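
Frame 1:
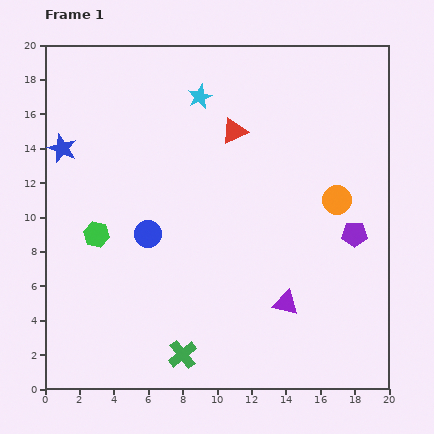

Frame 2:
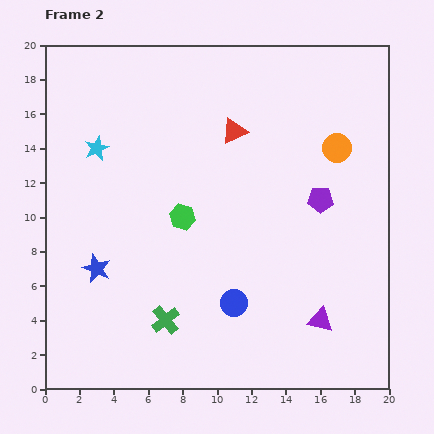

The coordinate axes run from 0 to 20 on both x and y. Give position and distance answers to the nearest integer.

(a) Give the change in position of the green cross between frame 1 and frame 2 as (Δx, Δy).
(-1, 2)

The green cross was at (8, 2) in frame 1 and (7, 4) in frame 2.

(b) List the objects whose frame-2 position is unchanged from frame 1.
the red triangle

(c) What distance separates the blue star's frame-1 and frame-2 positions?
7

The blue star moved from (1, 14) to (3, 7), a distance of √(2² + 7²) ≈ 7.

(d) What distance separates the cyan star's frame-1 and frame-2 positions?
7

The cyan star moved from (9, 17) to (3, 14), a distance of √(6² + 3²) ≈ 7.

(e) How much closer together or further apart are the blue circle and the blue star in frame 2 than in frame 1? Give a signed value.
+1

Distance in frame 1: 7. Distance in frame 2: 8.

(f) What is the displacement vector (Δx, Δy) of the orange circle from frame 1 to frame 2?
(0, 3)

The orange circle was at (17, 11) in frame 1 and (17, 14) in frame 2.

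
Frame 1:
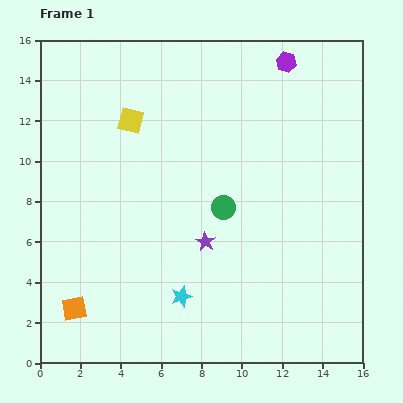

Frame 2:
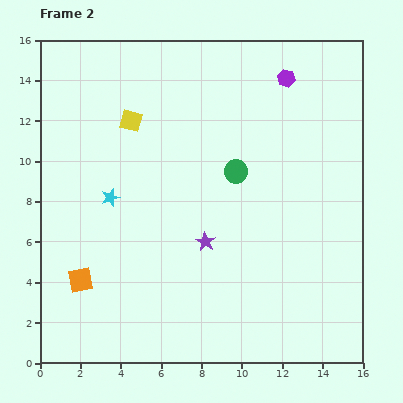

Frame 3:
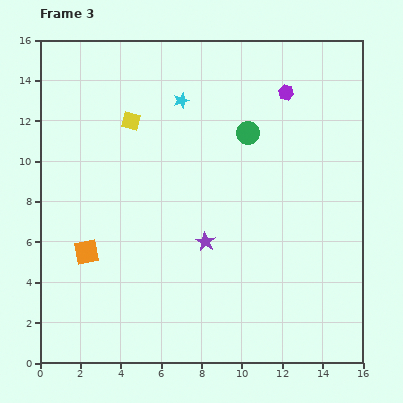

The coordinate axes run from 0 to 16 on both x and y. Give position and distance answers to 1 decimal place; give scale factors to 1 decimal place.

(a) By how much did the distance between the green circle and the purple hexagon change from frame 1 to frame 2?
-2.6

Distance in frame 1: 7.8. Distance in frame 2: 5.2.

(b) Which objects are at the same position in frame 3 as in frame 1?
the purple star, the yellow square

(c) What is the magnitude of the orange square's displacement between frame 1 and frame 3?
2.9

The orange square moved from (1.7, 2.7) to (2.3, 5.5), a distance of √(0.6² + 2.8²) ≈ 2.9.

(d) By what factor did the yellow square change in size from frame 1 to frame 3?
0.7×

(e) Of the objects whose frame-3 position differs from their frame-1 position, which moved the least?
the purple hexagon

(moved 1.5)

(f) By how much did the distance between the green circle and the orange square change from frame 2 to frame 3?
+0.5

Distance in frame 2: 9.4. Distance in frame 3: 9.9.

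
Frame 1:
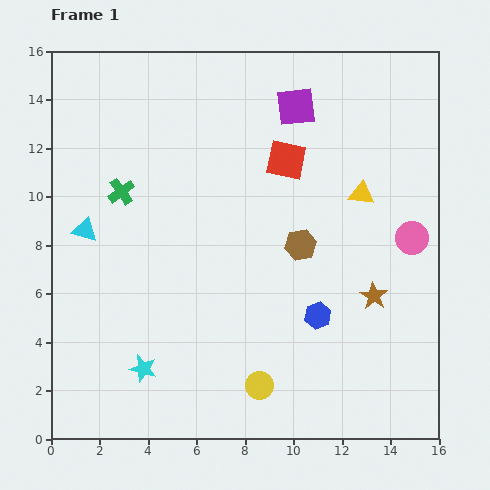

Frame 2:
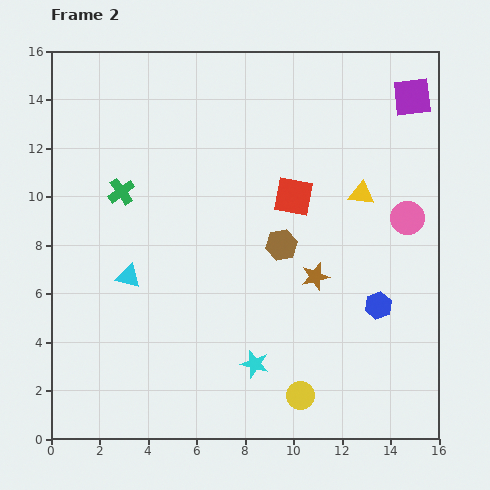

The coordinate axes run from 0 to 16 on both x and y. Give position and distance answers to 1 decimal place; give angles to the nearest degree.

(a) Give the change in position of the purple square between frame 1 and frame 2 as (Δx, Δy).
(4.8, 0.4)

The purple square was at (10.1, 13.7) in frame 1 and (14.9, 14.1) in frame 2.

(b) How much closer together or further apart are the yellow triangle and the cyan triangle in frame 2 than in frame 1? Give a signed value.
-1.3

Distance in frame 1: 11.5. Distance in frame 2: 10.2.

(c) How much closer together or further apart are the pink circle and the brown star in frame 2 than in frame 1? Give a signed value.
+1.6

Distance in frame 1: 2.9. Distance in frame 2: 4.5.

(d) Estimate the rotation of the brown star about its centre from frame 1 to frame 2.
26° clockwise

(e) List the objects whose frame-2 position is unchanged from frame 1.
the green cross, the yellow triangle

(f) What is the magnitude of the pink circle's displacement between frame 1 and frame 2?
0.8

The pink circle moved from (14.9, 8.3) to (14.7, 9.1), a distance of √(0.2² + 0.8²) ≈ 0.8.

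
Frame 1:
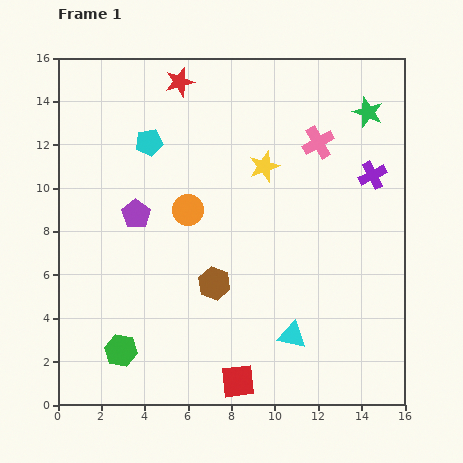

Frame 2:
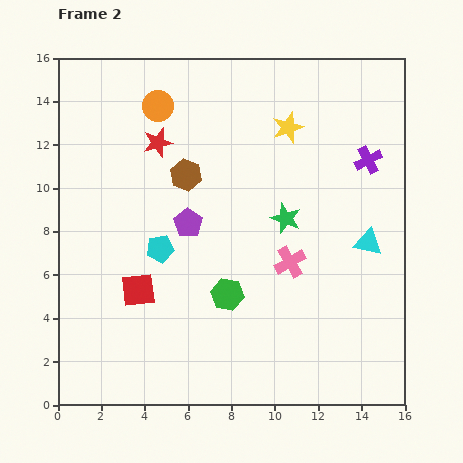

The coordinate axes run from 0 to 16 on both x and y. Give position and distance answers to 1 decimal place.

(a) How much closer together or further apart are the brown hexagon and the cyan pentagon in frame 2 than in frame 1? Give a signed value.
-3.6

Distance in frame 1: 7.2. Distance in frame 2: 3.6.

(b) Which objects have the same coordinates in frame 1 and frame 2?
none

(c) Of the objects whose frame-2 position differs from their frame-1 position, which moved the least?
the purple cross

(moved 0.7)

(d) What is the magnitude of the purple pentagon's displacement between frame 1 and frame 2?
2.4

The purple pentagon moved from (3.6, 8.8) to (6.0, 8.4), a distance of √(2.4² + 0.4²) ≈ 2.4.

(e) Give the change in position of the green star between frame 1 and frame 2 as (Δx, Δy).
(-3.8, -4.9)

The green star was at (14.3, 13.5) in frame 1 and (10.5, 8.6) in frame 2.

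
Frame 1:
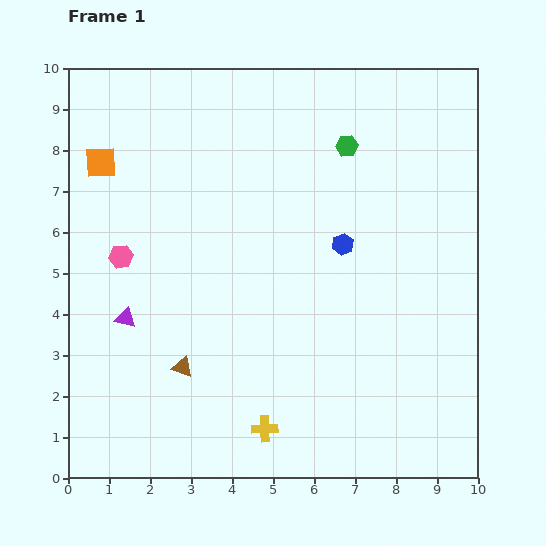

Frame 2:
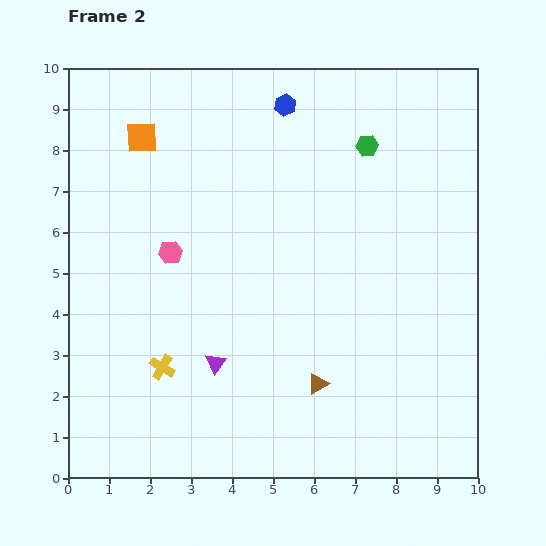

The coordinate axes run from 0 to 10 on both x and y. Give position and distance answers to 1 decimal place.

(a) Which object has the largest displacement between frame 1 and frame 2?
the blue hexagon

(moved 3.7; next 3.3)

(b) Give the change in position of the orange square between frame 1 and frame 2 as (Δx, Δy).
(1.0, 0.6)

The orange square was at (0.8, 7.7) in frame 1 and (1.8, 8.3) in frame 2.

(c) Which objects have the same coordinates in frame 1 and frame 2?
none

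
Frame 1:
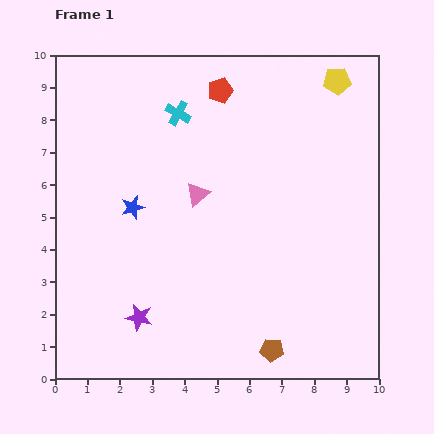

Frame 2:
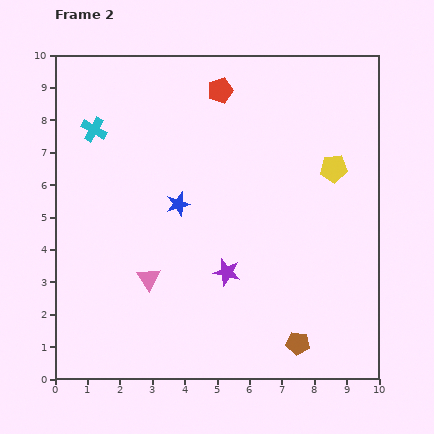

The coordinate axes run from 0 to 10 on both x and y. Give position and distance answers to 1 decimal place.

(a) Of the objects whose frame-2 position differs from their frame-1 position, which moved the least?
the brown pentagon

(moved 0.8)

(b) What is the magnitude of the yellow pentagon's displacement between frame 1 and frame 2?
2.7

The yellow pentagon moved from (8.7, 9.2) to (8.6, 6.5), a distance of √(0.1² + 2.7²) ≈ 2.7.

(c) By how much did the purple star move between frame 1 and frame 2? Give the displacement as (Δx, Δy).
(2.7, 1.4)

The purple star was at (2.6, 1.9) in frame 1 and (5.3, 3.3) in frame 2.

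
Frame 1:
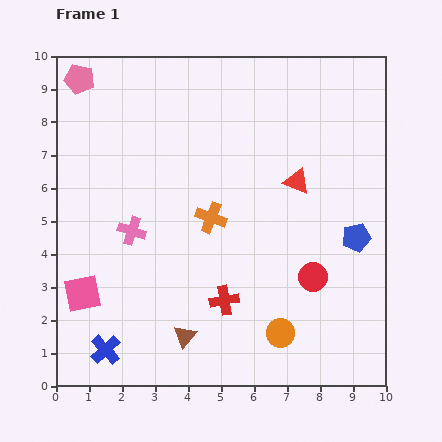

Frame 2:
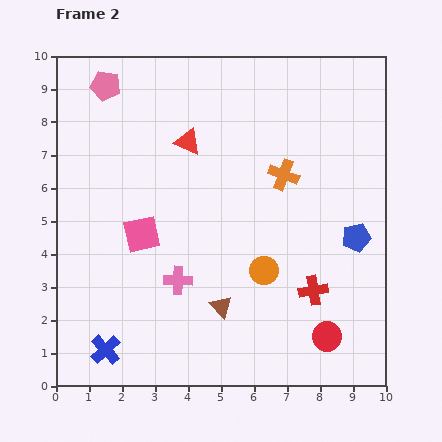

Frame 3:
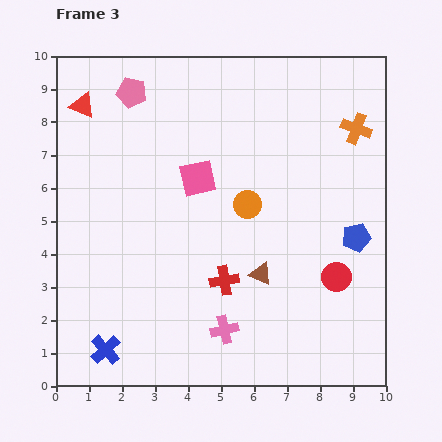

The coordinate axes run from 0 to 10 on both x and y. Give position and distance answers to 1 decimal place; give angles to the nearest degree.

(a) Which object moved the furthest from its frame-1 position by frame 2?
the red triangle

(moved 3.5; next 2.7)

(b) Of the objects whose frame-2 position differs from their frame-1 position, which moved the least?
the pink pentagon

(moved 0.8)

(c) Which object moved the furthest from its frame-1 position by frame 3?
the red triangle

(moved 6.9; next 5.2)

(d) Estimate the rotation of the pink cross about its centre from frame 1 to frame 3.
30° counter-clockwise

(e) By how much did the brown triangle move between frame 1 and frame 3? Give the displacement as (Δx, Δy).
(2.3, 1.9)

The brown triangle was at (3.9, 1.5) in frame 1 and (6.2, 3.4) in frame 3.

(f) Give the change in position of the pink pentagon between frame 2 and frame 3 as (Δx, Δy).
(0.8, -0.2)

The pink pentagon was at (1.5, 9.1) in frame 2 and (2.3, 8.9) in frame 3.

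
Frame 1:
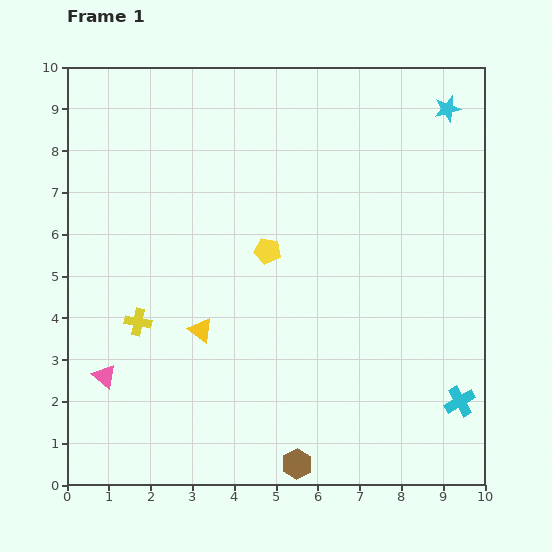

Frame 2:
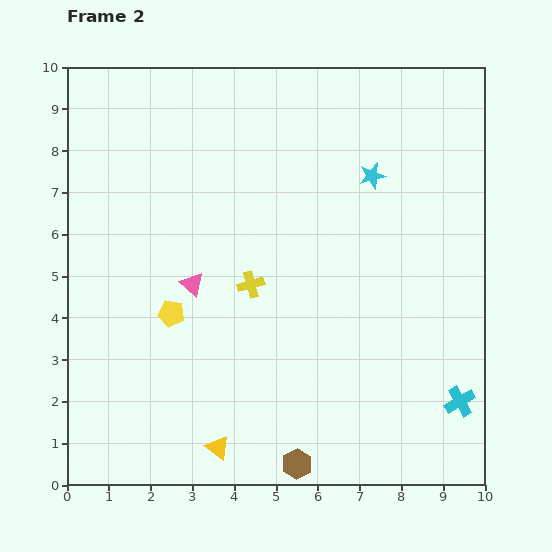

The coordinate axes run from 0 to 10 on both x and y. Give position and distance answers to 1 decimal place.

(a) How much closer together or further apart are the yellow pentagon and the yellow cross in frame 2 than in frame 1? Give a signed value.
-1.5

Distance in frame 1: 3.5. Distance in frame 2: 2.0.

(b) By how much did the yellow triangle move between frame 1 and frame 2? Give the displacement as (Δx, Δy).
(0.4, -2.8)

The yellow triangle was at (3.2, 3.7) in frame 1 and (3.6, 0.9) in frame 2.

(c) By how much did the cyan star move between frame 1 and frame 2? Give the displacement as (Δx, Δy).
(-1.8, -1.6)

The cyan star was at (9.1, 9.0) in frame 1 and (7.3, 7.4) in frame 2.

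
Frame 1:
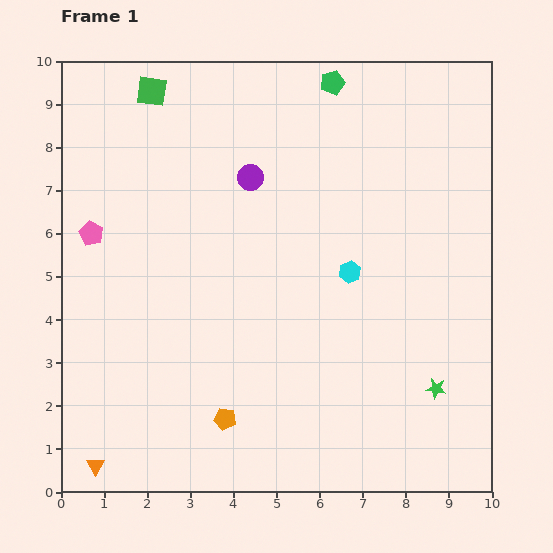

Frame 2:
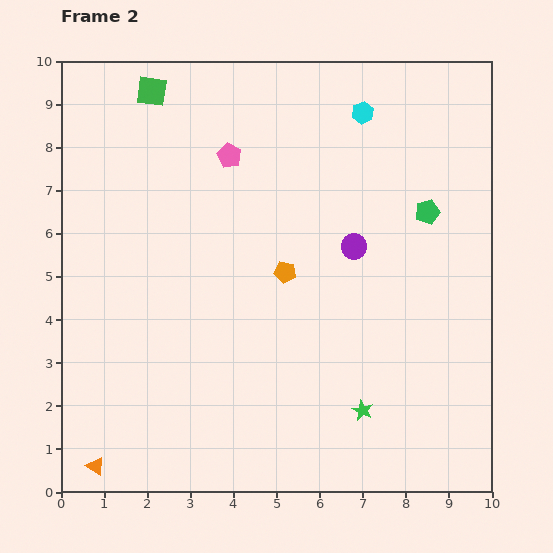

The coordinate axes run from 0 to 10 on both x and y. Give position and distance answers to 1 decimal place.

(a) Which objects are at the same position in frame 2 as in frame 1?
the green square, the orange triangle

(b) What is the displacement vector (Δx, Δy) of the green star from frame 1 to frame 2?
(-1.7, -0.5)

The green star was at (8.7, 2.4) in frame 1 and (7.0, 1.9) in frame 2.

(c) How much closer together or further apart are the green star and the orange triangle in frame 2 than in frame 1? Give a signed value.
-1.8

Distance in frame 1: 8.1. Distance in frame 2: 6.3.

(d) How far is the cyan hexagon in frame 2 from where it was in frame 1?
3.7

The cyan hexagon moved from (6.7, 5.1) to (7.0, 8.8), a distance of √(0.3² + 3.7²) ≈ 3.7.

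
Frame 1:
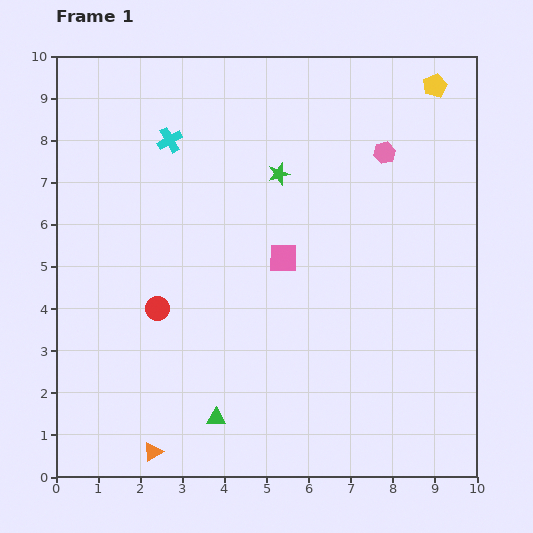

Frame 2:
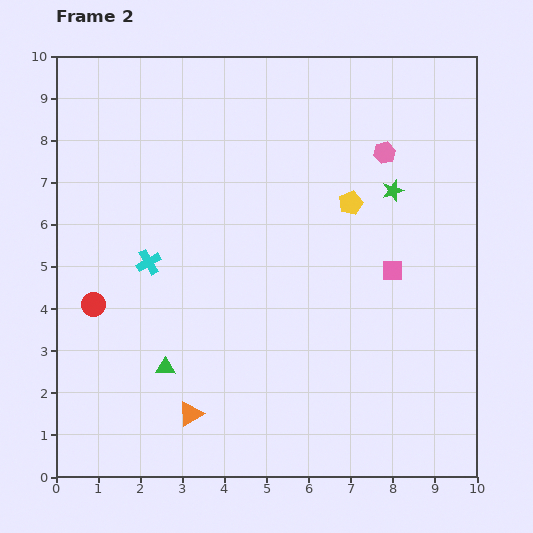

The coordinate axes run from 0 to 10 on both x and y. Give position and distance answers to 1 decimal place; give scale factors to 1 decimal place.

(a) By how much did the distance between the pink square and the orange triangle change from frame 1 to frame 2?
+0.4

Distance in frame 1: 5.5. Distance in frame 2: 5.9.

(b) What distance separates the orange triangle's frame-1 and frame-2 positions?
1.3

The orange triangle moved from (2.3, 0.6) to (3.2, 1.5), a distance of √(0.9² + 0.9²) ≈ 1.3.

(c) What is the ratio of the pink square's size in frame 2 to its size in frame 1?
0.7×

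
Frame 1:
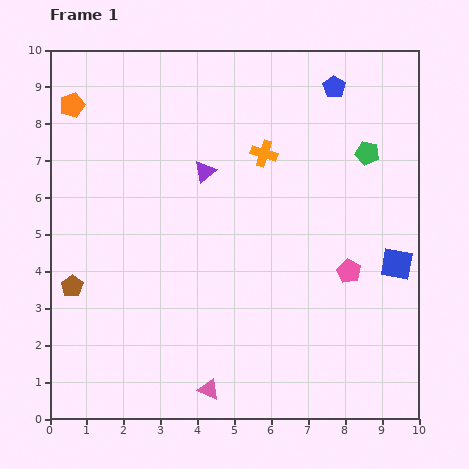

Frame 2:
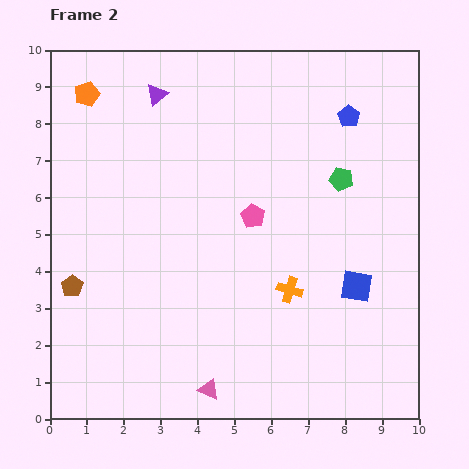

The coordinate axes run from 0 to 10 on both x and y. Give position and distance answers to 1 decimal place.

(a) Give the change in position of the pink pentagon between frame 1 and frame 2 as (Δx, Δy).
(-2.6, 1.5)

The pink pentagon was at (8.1, 4.0) in frame 1 and (5.5, 5.5) in frame 2.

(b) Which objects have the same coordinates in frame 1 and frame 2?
the pink triangle, the brown pentagon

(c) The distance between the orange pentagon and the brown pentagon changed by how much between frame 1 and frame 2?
+0.3

Distance in frame 1: 4.9. Distance in frame 2: 5.2.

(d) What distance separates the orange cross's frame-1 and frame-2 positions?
3.8

The orange cross moved from (5.8, 7.2) to (6.5, 3.5), a distance of √(0.7² + 3.7²) ≈ 3.8.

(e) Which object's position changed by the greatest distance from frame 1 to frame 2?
the orange cross

(moved 3.8; next 3.0)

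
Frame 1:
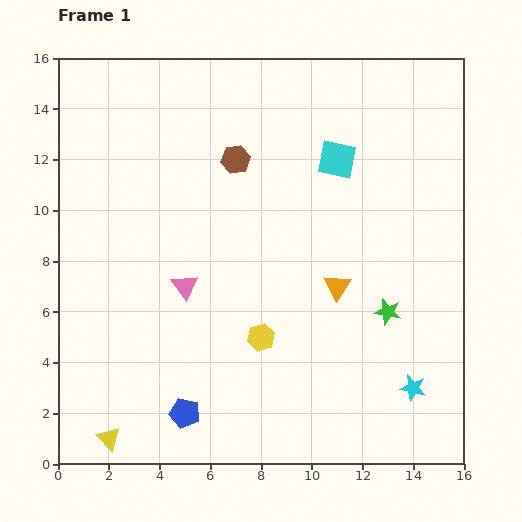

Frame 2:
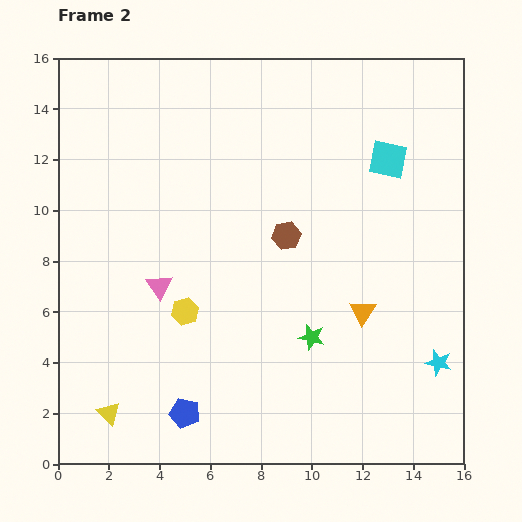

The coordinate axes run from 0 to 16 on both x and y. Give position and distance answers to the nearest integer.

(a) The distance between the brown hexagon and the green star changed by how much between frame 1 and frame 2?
-4

Distance in frame 1: 8. Distance in frame 2: 4.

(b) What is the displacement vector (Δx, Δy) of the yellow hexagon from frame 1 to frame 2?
(-3, 1)

The yellow hexagon was at (8, 5) in frame 1 and (5, 6) in frame 2.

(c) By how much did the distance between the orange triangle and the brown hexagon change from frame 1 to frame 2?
-2

Distance in frame 1: 6. Distance in frame 2: 4.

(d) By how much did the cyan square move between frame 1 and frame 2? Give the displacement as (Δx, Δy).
(2, 0)

The cyan square was at (11, 12) in frame 1 and (13, 12) in frame 2.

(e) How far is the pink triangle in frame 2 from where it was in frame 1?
1

The pink triangle moved from (5, 7) to (4, 7), a distance of √(1² + 0²) ≈ 1.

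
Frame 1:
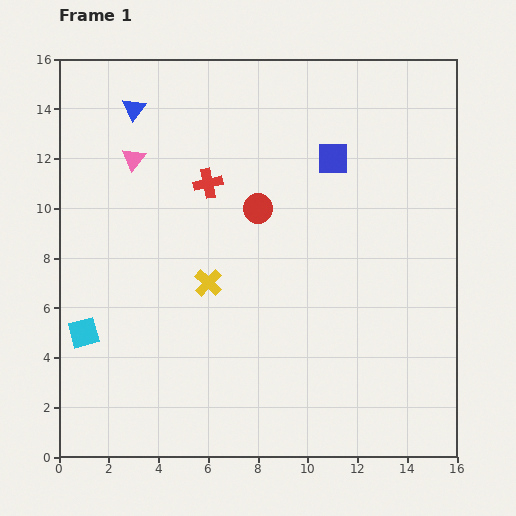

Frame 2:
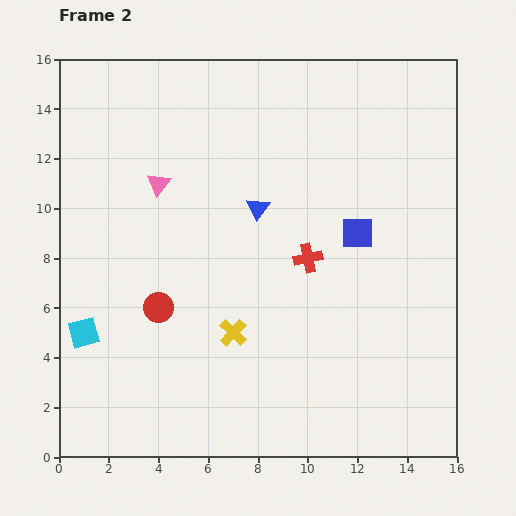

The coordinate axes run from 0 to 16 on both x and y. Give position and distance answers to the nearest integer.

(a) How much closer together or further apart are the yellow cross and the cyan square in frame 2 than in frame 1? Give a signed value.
+1

Distance in frame 1: 5. Distance in frame 2: 6.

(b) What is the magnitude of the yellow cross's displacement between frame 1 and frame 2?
2

The yellow cross moved from (6, 7) to (7, 5), a distance of √(1² + 2²) ≈ 2.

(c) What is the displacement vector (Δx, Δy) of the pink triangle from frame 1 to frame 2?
(1, -1)

The pink triangle was at (3, 12) in frame 1 and (4, 11) in frame 2.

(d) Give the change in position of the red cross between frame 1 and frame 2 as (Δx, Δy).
(4, -3)

The red cross was at (6, 11) in frame 1 and (10, 8) in frame 2.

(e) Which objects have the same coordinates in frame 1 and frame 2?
the cyan square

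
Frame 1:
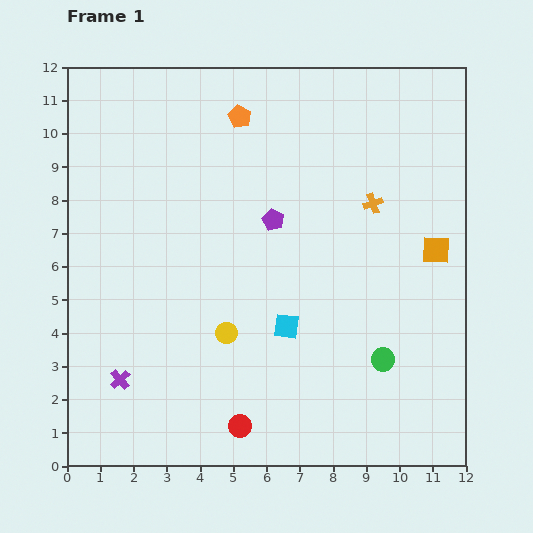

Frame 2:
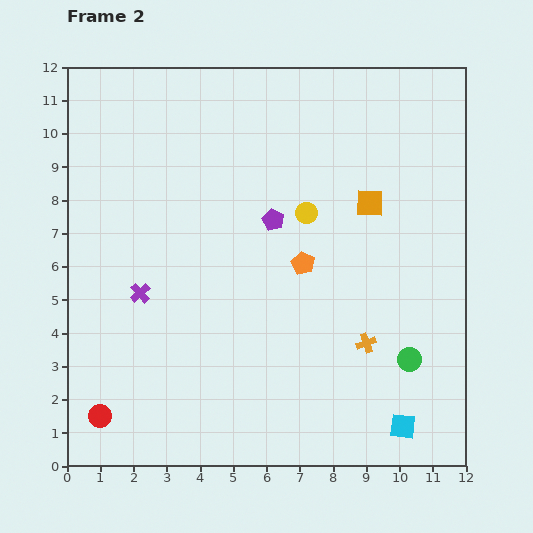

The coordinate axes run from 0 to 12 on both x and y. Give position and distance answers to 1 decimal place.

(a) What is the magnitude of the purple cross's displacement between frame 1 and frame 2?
2.7

The purple cross moved from (1.6, 2.6) to (2.2, 5.2), a distance of √(0.6² + 2.6²) ≈ 2.7.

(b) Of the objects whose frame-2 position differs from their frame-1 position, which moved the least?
the green circle

(moved 0.8)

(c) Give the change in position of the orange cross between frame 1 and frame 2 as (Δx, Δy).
(-0.2, -4.2)

The orange cross was at (9.2, 7.9) in frame 1 and (9.0, 3.7) in frame 2.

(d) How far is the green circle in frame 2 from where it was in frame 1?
0.8

The green circle moved from (9.5, 3.2) to (10.3, 3.2), a distance of √(0.8² + 0.0²) ≈ 0.8.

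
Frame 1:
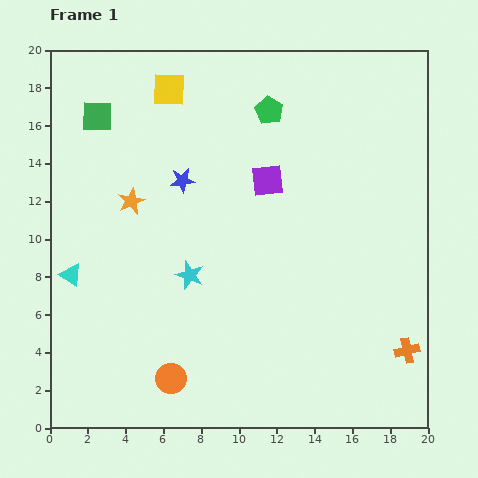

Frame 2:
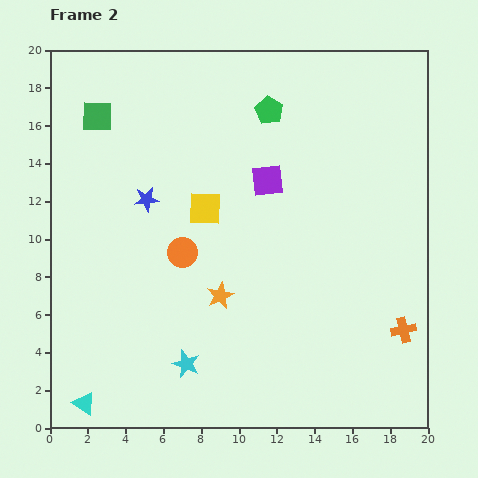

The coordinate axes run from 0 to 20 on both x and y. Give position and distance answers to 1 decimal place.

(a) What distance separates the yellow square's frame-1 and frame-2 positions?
6.6

The yellow square moved from (6.3, 17.9) to (8.2, 11.6), a distance of √(1.9² + 6.3²) ≈ 6.6.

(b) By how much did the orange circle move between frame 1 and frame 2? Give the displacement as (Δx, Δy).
(0.6, 6.7)

The orange circle was at (6.4, 2.6) in frame 1 and (7.0, 9.3) in frame 2.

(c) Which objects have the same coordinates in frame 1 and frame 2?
the green pentagon, the green square, the purple square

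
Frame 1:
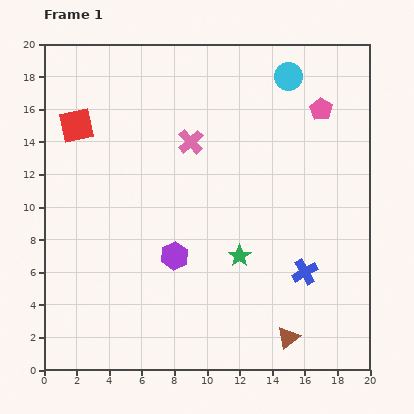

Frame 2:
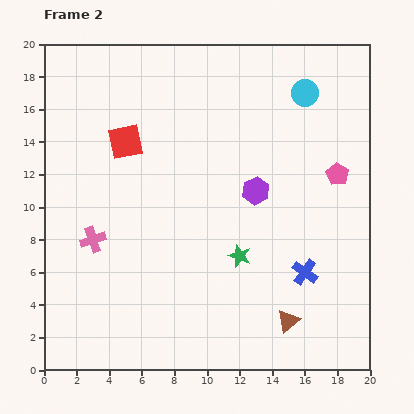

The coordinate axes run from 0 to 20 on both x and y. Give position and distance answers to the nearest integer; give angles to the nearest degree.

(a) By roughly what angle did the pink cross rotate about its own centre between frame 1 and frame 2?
23° clockwise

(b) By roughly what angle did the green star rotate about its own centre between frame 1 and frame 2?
17° counter-clockwise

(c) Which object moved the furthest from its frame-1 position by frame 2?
the pink cross

(moved 8; next 6)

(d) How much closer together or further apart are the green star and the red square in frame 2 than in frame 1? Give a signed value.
-3

Distance in frame 1: 13. Distance in frame 2: 10.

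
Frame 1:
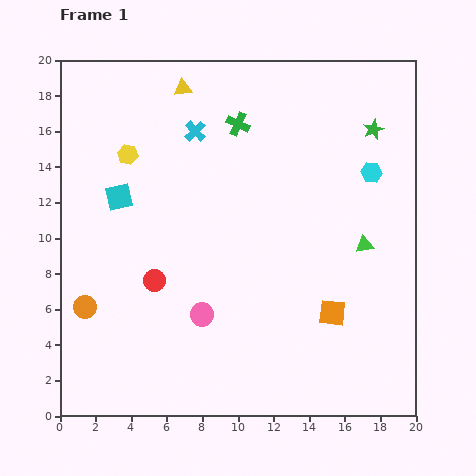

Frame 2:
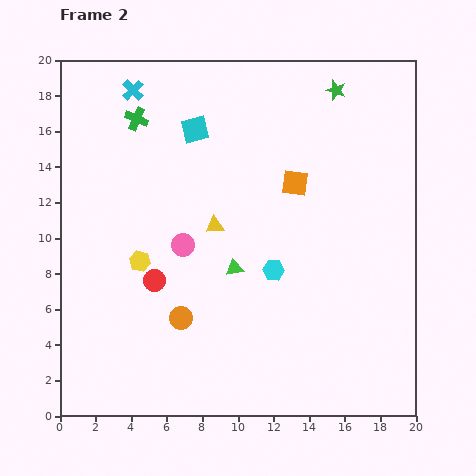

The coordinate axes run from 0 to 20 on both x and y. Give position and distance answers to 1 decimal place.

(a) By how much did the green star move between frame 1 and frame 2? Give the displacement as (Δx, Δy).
(-2.1, 2.2)

The green star was at (17.6, 16.1) in frame 1 and (15.5, 18.3) in frame 2.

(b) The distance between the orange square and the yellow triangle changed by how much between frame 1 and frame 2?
-10.0

Distance in frame 1: 15.1. Distance in frame 2: 5.1.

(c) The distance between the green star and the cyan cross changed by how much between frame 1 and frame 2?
+1.4

Distance in frame 1: 10.0. Distance in frame 2: 11.4.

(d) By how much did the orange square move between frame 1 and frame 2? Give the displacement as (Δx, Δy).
(-2.1, 7.3)

The orange square was at (15.3, 5.8) in frame 1 and (13.2, 13.1) in frame 2.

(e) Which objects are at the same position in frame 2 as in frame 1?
the red circle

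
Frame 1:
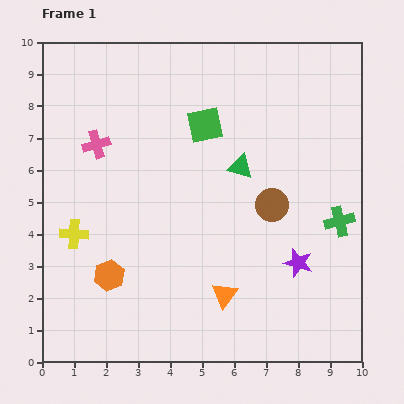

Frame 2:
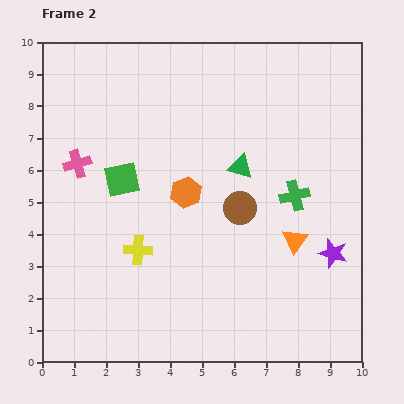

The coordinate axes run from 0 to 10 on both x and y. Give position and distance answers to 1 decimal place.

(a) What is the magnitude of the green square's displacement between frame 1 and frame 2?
3.1

The green square moved from (5.1, 7.4) to (2.5, 5.7), a distance of √(2.6² + 1.7²) ≈ 3.1.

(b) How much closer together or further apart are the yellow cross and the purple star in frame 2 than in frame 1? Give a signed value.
-1.0

Distance in frame 1: 7.1. Distance in frame 2: 6.1.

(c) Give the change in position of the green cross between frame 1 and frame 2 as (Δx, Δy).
(-1.4, 0.8)

The green cross was at (9.3, 4.4) in frame 1 and (7.9, 5.2) in frame 2.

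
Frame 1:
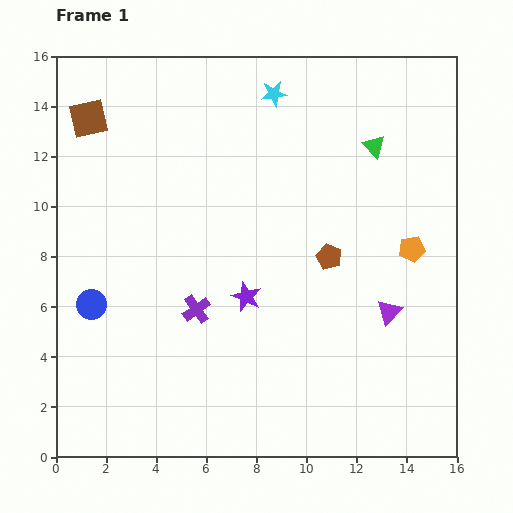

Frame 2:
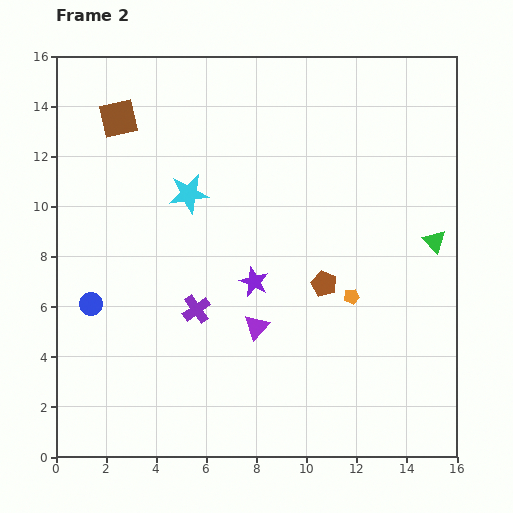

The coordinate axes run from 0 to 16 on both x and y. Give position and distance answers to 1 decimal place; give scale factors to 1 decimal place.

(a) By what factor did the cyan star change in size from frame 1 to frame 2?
1.6×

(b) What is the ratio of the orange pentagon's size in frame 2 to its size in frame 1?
0.6×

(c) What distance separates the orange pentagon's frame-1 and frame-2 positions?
3.1

The orange pentagon moved from (14.2, 8.3) to (11.8, 6.4), a distance of √(2.4² + 1.9²) ≈ 3.1.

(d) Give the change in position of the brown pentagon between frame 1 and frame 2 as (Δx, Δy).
(-0.2, -1.1)

The brown pentagon was at (10.9, 8.0) in frame 1 and (10.7, 6.9) in frame 2.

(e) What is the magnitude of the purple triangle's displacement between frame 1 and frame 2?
5.3

The purple triangle moved from (13.3, 5.8) to (8.0, 5.2), a distance of √(5.3² + 0.6²) ≈ 5.3.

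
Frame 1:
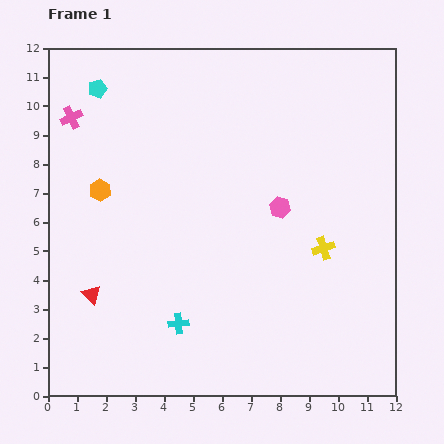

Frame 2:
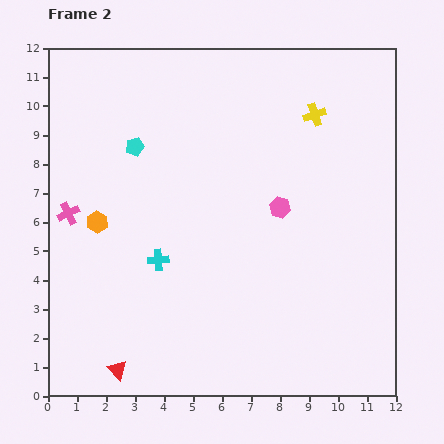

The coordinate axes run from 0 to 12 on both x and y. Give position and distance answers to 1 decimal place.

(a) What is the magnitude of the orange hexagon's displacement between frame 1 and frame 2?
1.1

The orange hexagon moved from (1.8, 7.1) to (1.7, 6.0), a distance of √(0.1² + 1.1²) ≈ 1.1.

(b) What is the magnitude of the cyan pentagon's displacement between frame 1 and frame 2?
2.4

The cyan pentagon moved from (1.7, 10.6) to (3.0, 8.6), a distance of √(1.3² + 2.0²) ≈ 2.4.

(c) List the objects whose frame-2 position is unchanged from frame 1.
the pink hexagon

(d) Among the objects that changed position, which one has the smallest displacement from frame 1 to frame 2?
the orange hexagon

(moved 1.1)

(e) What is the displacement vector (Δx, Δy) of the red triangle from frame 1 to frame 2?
(0.9, -2.6)

The red triangle was at (1.5, 3.5) in frame 1 and (2.4, 0.9) in frame 2.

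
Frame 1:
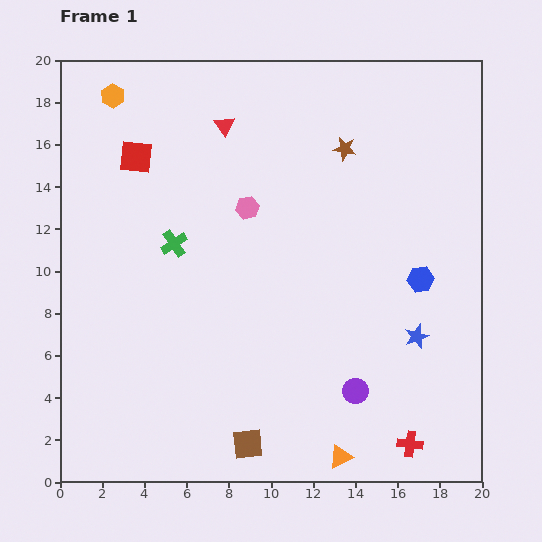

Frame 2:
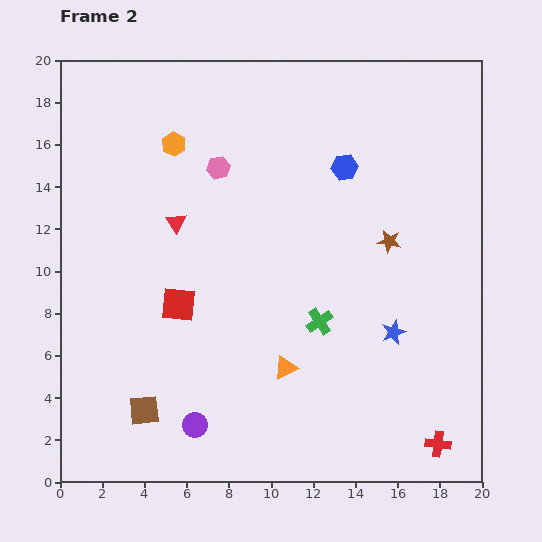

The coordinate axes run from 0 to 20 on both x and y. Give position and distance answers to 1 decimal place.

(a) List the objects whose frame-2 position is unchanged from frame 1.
none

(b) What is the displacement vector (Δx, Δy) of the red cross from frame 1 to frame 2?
(1.3, 0.0)

The red cross was at (16.6, 1.8) in frame 1 and (17.9, 1.8) in frame 2.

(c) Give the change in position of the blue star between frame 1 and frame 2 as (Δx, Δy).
(-1.1, 0.2)

The blue star was at (16.9, 6.9) in frame 1 and (15.8, 7.1) in frame 2.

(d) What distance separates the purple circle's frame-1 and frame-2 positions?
7.8

The purple circle moved from (14.0, 4.3) to (6.4, 2.7), a distance of √(7.6² + 1.6²) ≈ 7.8.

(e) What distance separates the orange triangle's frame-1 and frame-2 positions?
4.9

The orange triangle moved from (13.3, 1.2) to (10.7, 5.4), a distance of √(2.6² + 4.2²) ≈ 4.9.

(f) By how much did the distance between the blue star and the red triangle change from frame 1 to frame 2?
-2.0

Distance in frame 1: 13.5. Distance in frame 2: 11.5.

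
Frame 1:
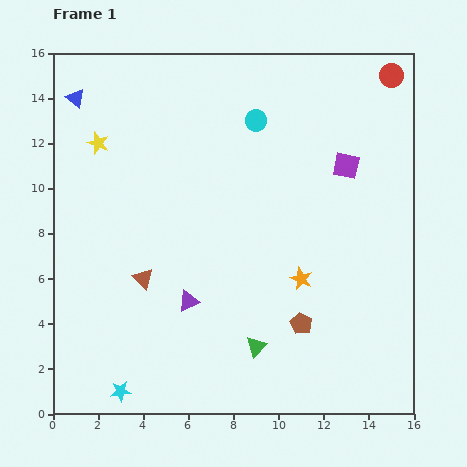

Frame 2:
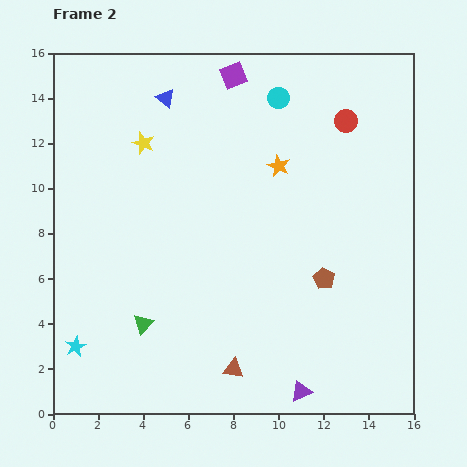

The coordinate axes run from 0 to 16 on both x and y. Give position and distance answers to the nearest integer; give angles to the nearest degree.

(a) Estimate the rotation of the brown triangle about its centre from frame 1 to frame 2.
36° counter-clockwise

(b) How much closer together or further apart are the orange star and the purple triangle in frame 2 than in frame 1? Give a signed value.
+5

Distance in frame 1: 5. Distance in frame 2: 10.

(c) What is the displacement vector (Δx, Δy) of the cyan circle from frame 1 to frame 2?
(1, 1)

The cyan circle was at (9, 13) in frame 1 and (10, 14) in frame 2.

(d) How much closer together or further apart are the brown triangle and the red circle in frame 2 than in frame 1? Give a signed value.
-2

Distance in frame 1: 14. Distance in frame 2: 12.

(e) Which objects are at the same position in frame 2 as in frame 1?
none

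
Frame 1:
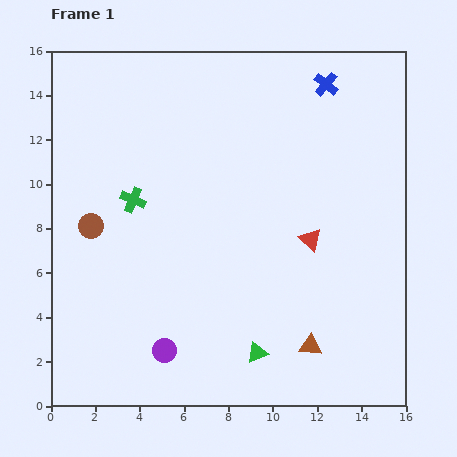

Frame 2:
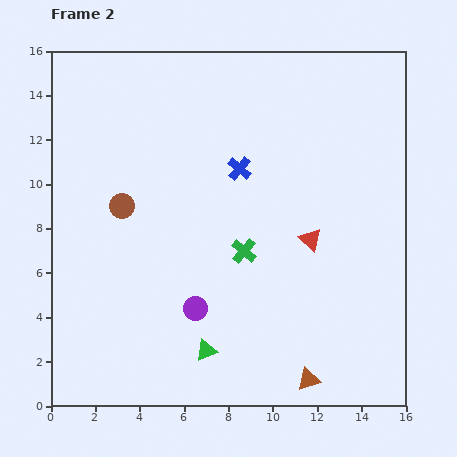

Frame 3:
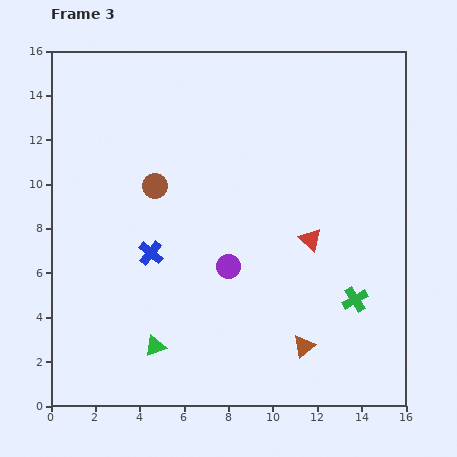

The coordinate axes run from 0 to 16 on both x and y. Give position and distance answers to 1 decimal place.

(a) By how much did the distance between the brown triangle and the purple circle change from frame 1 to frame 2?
-0.6

Distance in frame 1: 6.6. Distance in frame 2: 6.0.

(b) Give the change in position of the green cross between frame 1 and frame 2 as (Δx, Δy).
(5.0, -2.3)

The green cross was at (3.7, 9.3) in frame 1 and (8.7, 7.0) in frame 2.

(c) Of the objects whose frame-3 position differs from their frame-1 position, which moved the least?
the brown triangle

(moved 0.3)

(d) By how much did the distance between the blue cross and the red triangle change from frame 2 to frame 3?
+2.7

Distance in frame 2: 4.5. Distance in frame 3: 7.2.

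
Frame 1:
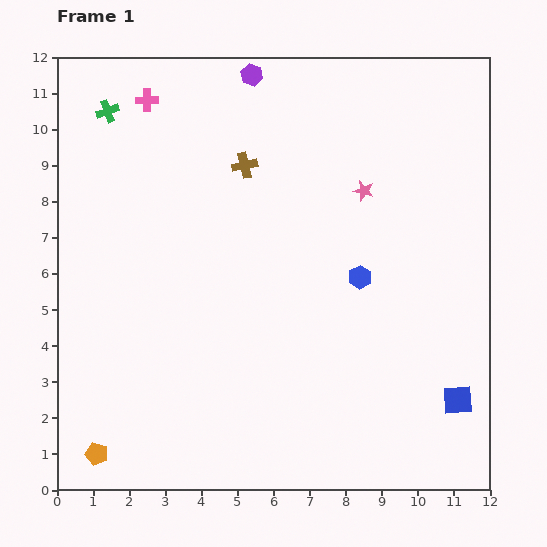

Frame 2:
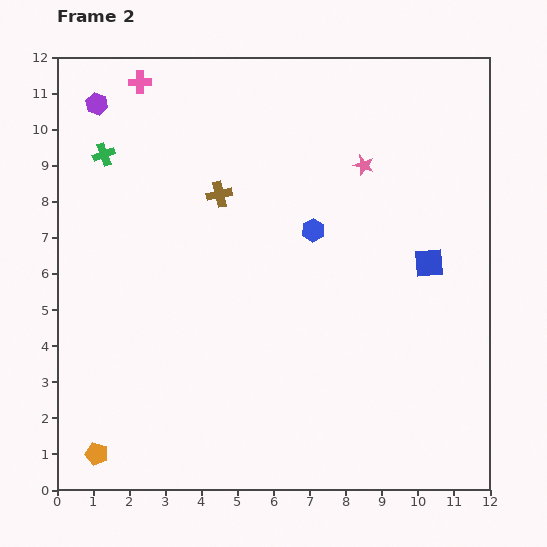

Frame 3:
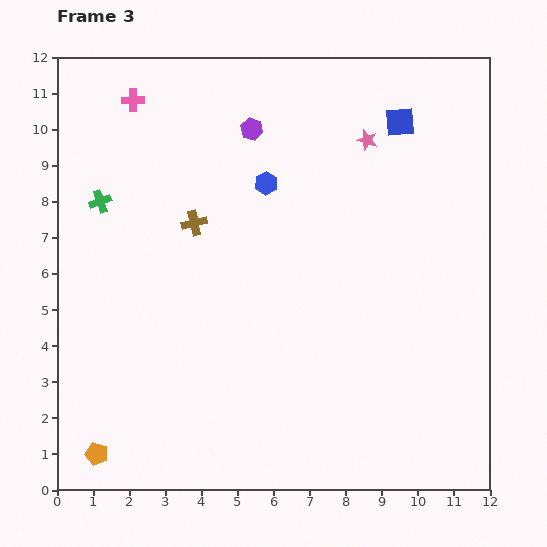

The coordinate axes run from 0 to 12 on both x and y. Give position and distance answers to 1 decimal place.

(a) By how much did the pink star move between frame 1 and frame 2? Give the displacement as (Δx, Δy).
(0.0, 0.7)

The pink star was at (8.5, 8.3) in frame 1 and (8.5, 9.0) in frame 2.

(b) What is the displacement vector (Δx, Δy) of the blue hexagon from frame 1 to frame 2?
(-1.3, 1.3)

The blue hexagon was at (8.4, 5.9) in frame 1 and (7.1, 7.2) in frame 2.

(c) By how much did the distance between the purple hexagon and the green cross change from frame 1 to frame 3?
+0.6

Distance in frame 1: 4.1. Distance in frame 3: 4.7.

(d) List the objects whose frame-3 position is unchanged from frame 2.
the orange pentagon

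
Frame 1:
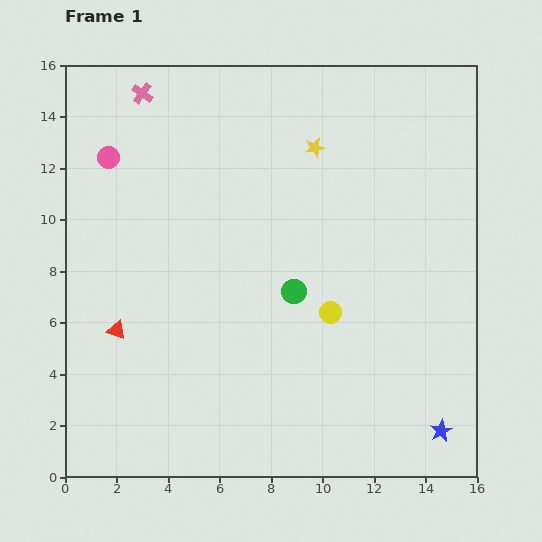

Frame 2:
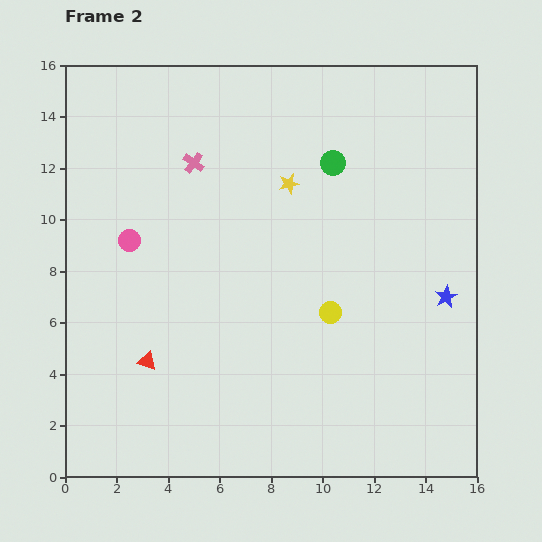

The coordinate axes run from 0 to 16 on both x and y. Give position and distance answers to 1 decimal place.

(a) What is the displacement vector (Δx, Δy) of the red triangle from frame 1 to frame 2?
(1.2, -1.2)

The red triangle was at (2.0, 5.7) in frame 1 and (3.2, 4.5) in frame 2.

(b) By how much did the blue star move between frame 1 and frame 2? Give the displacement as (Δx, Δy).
(0.2, 5.2)

The blue star was at (14.6, 1.8) in frame 1 and (14.8, 7.0) in frame 2.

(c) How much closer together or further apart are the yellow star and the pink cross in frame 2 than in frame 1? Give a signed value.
-3.2

Distance in frame 1: 7.0. Distance in frame 2: 3.8.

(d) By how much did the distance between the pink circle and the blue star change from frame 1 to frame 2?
-4.2

Distance in frame 1: 16.7. Distance in frame 2: 12.5.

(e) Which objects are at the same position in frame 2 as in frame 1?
the yellow circle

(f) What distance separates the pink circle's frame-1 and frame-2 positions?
3.3

The pink circle moved from (1.7, 12.4) to (2.5, 9.2), a distance of √(0.8² + 3.2²) ≈ 3.3.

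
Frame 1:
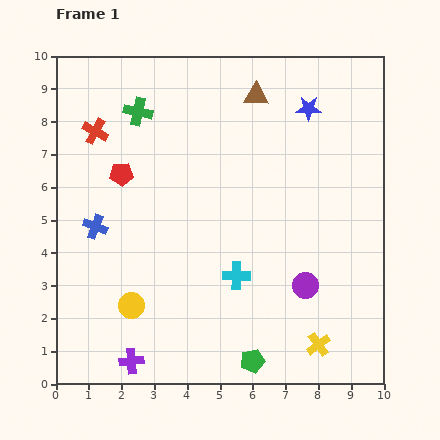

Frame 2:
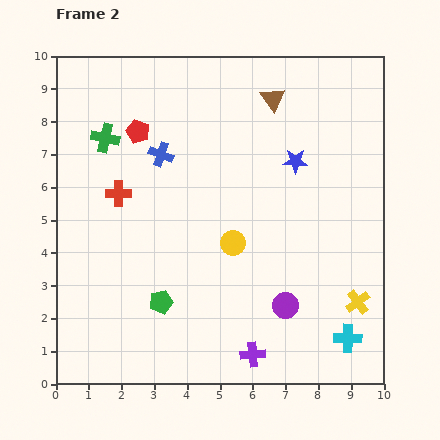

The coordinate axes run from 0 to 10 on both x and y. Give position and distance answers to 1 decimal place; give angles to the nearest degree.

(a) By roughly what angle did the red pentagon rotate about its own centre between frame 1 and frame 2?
23° clockwise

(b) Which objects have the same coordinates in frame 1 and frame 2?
none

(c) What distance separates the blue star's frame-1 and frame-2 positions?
1.6

The blue star moved from (7.7, 8.4) to (7.3, 6.8), a distance of √(0.4² + 1.6²) ≈ 1.6.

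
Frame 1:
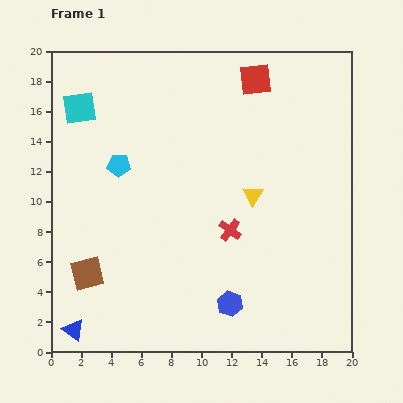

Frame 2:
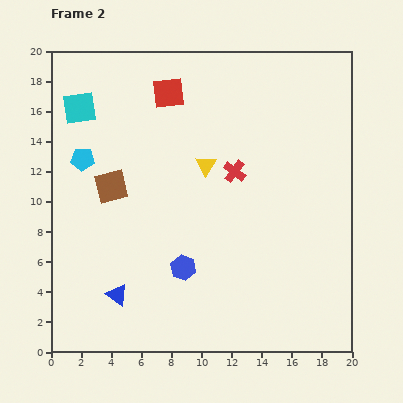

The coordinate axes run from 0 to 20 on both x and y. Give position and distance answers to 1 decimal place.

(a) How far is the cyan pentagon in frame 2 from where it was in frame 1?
2.4

The cyan pentagon moved from (4.5, 12.4) to (2.1, 12.8), a distance of √(2.4² + 0.4²) ≈ 2.4.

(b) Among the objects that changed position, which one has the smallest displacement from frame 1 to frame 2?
the cyan pentagon

(moved 2.4)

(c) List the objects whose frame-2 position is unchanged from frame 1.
the cyan square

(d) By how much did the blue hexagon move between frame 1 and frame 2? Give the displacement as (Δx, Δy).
(-3.1, 2.4)

The blue hexagon was at (11.9, 3.2) in frame 1 and (8.8, 5.6) in frame 2.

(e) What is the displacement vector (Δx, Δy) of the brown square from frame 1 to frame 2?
(1.6, 5.8)

The brown square was at (2.4, 5.2) in frame 1 and (4.0, 11.0) in frame 2.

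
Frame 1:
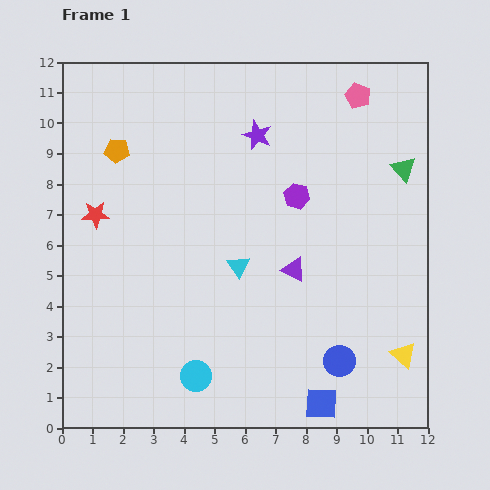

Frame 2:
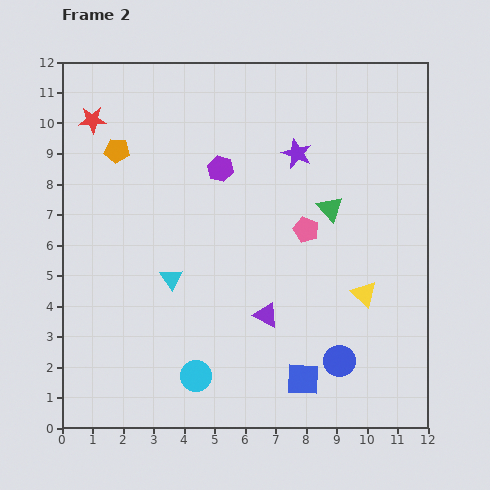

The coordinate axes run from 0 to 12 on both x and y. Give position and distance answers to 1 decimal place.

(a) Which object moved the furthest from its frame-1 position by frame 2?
the pink pentagon

(moved 4.7; next 3.1)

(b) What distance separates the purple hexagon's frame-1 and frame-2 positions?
2.7

The purple hexagon moved from (7.7, 7.6) to (5.2, 8.5), a distance of √(2.5² + 0.9²) ≈ 2.7.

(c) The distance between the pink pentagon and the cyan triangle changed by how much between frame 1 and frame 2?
-2.1

Distance in frame 1: 6.8. Distance in frame 2: 4.7.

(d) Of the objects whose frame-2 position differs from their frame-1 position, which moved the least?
the blue square

(moved 1.0)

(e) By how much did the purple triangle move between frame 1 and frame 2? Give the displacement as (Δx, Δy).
(-0.9, -1.5)

The purple triangle was at (7.6, 5.2) in frame 1 and (6.7, 3.7) in frame 2.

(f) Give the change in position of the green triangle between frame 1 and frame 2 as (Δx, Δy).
(-2.4, -1.3)

The green triangle was at (11.2, 8.5) in frame 1 and (8.8, 7.2) in frame 2.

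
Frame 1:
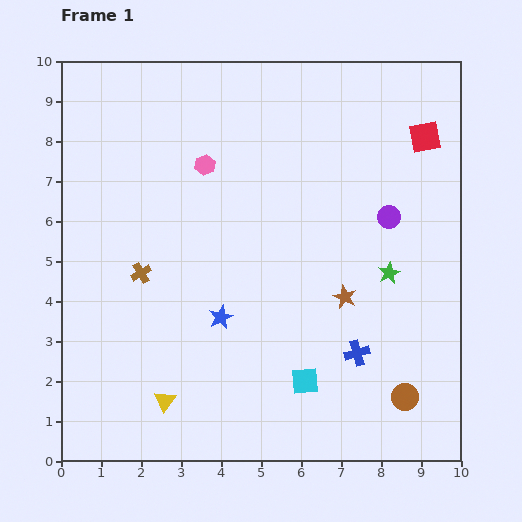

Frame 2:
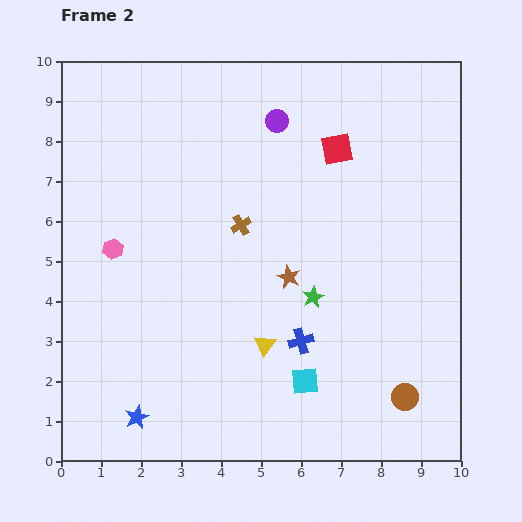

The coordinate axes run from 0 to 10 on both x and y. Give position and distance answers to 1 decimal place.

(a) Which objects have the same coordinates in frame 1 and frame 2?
the brown circle, the cyan square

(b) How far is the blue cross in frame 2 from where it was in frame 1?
1.4

The blue cross moved from (7.4, 2.7) to (6.0, 3.0), a distance of √(1.4² + 0.3²) ≈ 1.4.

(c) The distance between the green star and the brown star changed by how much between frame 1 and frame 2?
-0.5

Distance in frame 1: 1.3. Distance in frame 2: 0.8.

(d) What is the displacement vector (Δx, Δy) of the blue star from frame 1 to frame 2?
(-2.1, -2.5)

The blue star was at (4.0, 3.6) in frame 1 and (1.9, 1.1) in frame 2.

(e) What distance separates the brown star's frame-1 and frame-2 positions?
1.5

The brown star moved from (7.1, 4.1) to (5.7, 4.6), a distance of √(1.4² + 0.5²) ≈ 1.5.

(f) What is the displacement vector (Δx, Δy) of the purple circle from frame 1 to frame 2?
(-2.8, 2.4)

The purple circle was at (8.2, 6.1) in frame 1 and (5.4, 8.5) in frame 2.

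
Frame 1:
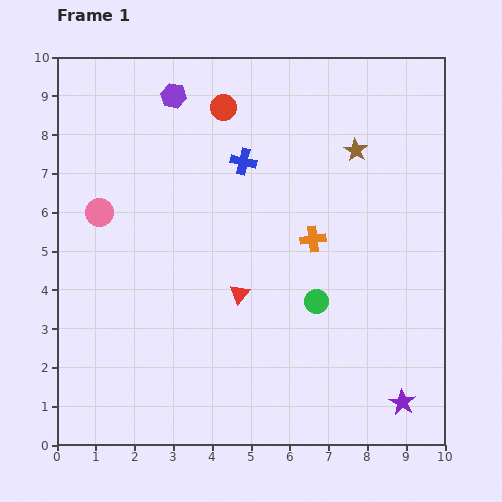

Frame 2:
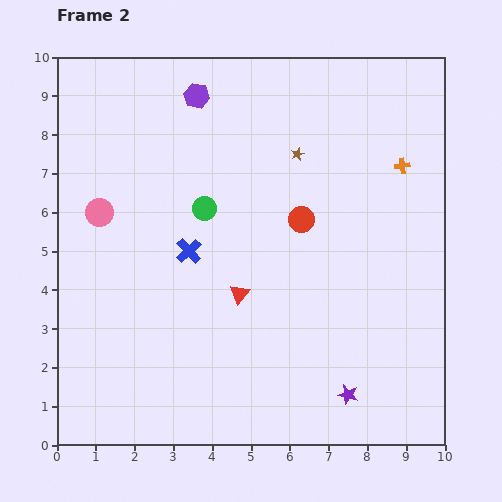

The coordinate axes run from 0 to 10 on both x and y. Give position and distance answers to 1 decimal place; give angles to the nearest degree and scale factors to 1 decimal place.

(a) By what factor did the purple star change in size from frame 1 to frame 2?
0.8×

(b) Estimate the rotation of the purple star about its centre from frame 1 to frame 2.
17° counter-clockwise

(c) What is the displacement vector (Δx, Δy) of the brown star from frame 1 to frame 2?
(-1.5, -0.1)

The brown star was at (7.7, 7.6) in frame 1 and (6.2, 7.5) in frame 2.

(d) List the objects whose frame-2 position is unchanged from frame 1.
the red triangle, the pink circle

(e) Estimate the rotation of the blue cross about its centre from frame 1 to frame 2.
35° clockwise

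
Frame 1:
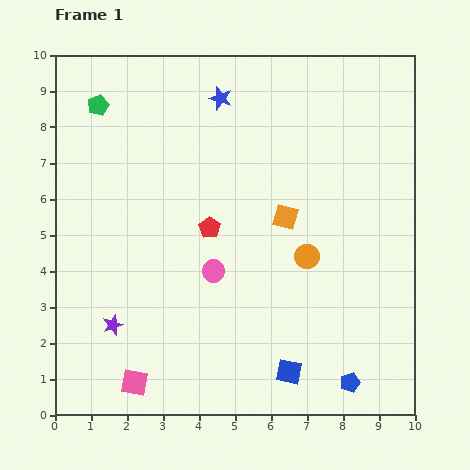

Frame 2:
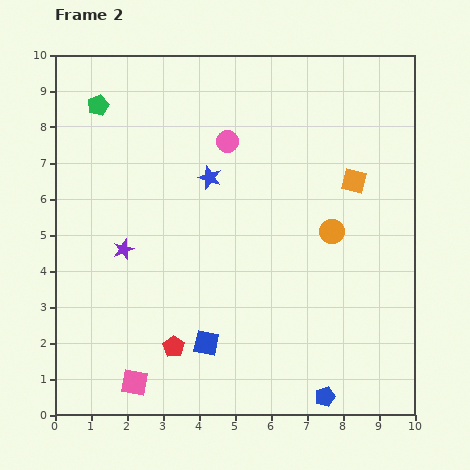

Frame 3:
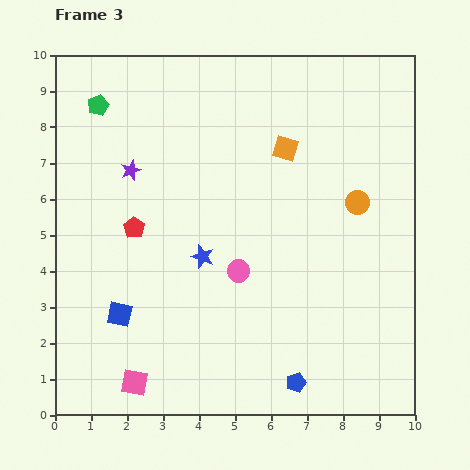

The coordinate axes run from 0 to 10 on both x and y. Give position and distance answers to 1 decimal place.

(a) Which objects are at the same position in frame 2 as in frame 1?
the pink square, the green pentagon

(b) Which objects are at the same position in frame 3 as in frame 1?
the pink square, the green pentagon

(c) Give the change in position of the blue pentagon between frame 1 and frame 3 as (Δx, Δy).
(-1.5, 0.0)

The blue pentagon was at (8.2, 0.9) in frame 1 and (6.7, 0.9) in frame 3.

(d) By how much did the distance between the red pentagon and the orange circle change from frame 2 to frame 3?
+0.8

Distance in frame 2: 5.4. Distance in frame 3: 6.2.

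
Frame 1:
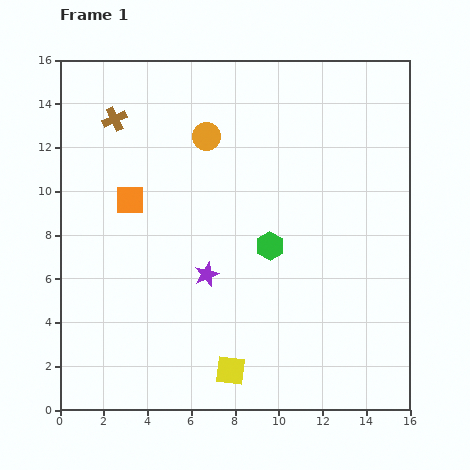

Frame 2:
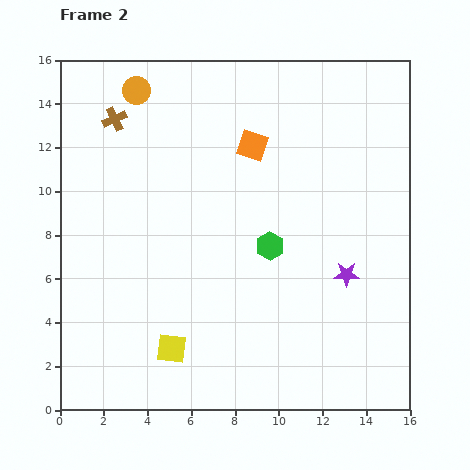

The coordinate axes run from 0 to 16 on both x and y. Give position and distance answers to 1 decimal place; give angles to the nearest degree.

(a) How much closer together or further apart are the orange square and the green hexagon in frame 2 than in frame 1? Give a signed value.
-2.0

Distance in frame 1: 6.7. Distance in frame 2: 4.7.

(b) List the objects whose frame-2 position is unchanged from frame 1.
the green hexagon, the brown cross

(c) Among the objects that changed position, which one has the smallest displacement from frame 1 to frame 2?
the yellow square

(moved 2.9)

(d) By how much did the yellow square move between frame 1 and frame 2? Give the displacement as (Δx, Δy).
(-2.7, 1.0)

The yellow square was at (7.8, 1.8) in frame 1 and (5.1, 2.8) in frame 2.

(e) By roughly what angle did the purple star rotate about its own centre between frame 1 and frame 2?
23° clockwise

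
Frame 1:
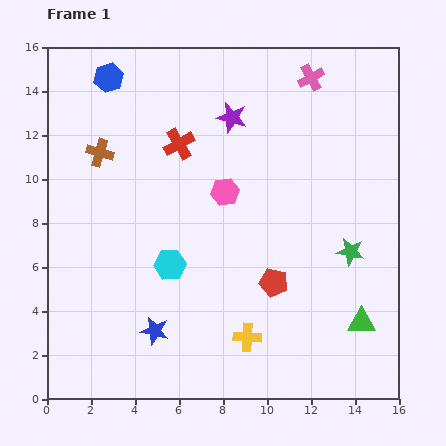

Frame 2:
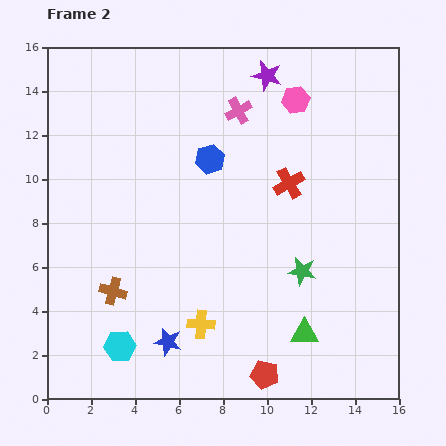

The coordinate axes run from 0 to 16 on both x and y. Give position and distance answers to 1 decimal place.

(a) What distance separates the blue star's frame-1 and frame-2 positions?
0.8

The blue star moved from (4.9, 3.1) to (5.5, 2.6), a distance of √(0.6² + 0.5²) ≈ 0.8.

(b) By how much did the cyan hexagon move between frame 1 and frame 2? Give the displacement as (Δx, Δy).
(-2.3, -3.7)

The cyan hexagon was at (5.6, 6.1) in frame 1 and (3.3, 2.4) in frame 2.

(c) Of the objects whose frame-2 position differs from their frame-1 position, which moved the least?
the blue star

(moved 0.8)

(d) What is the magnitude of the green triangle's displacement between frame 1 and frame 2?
2.6

The green triangle moved from (14.3, 3.5) to (11.7, 3.0), a distance of √(2.6² + 0.5²) ≈ 2.6.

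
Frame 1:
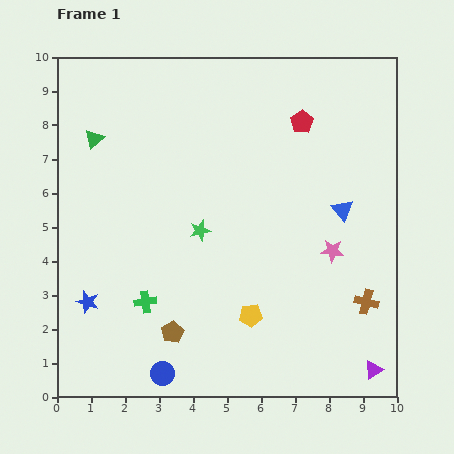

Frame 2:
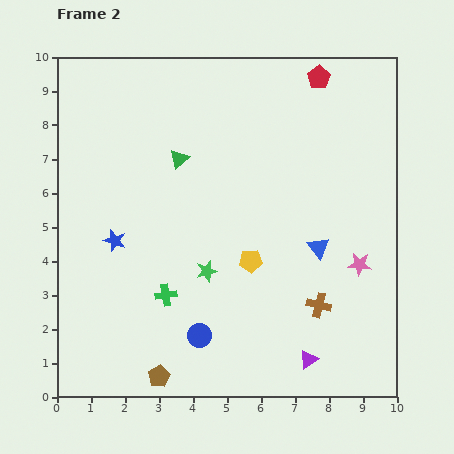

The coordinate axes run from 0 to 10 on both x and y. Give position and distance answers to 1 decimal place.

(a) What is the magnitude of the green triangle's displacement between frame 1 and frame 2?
2.6

The green triangle moved from (1.1, 7.6) to (3.6, 7.0), a distance of √(2.5² + 0.6²) ≈ 2.6.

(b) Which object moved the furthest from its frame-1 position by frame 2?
the green triangle

(moved 2.6; next 2.0)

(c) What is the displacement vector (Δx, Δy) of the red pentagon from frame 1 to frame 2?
(0.5, 1.3)

The red pentagon was at (7.2, 8.1) in frame 1 and (7.7, 9.4) in frame 2.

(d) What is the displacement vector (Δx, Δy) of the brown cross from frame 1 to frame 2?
(-1.4, -0.1)

The brown cross was at (9.1, 2.8) in frame 1 and (7.7, 2.7) in frame 2.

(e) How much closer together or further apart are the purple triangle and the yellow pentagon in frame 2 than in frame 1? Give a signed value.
-0.5

Distance in frame 1: 3.9. Distance in frame 2: 3.4.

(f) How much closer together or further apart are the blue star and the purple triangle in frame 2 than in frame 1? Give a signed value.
-1.9

Distance in frame 1: 8.6. Distance in frame 2: 6.7.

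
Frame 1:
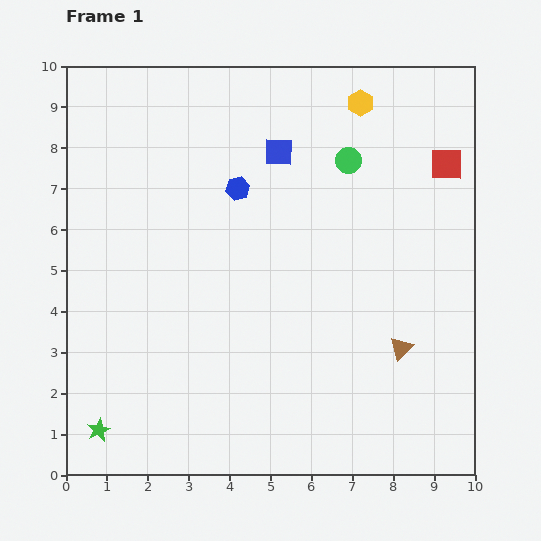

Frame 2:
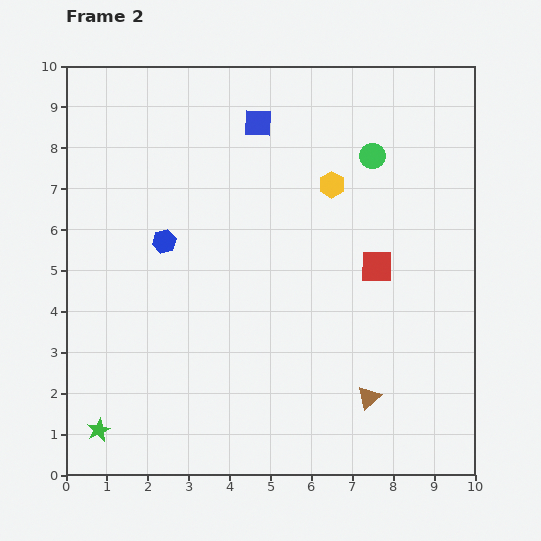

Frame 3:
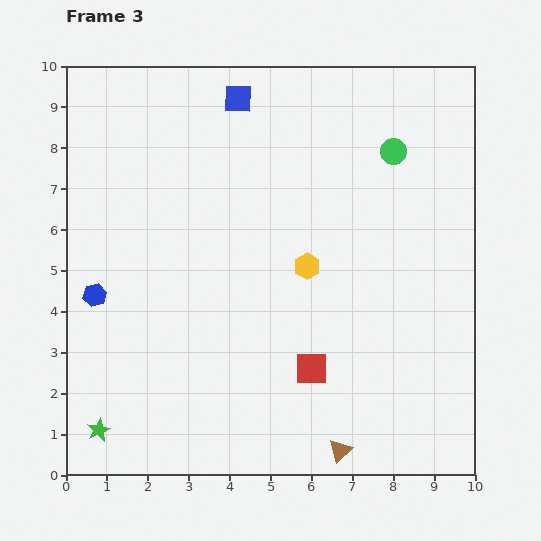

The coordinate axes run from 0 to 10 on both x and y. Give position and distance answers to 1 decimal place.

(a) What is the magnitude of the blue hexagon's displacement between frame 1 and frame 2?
2.2

The blue hexagon moved from (4.2, 7.0) to (2.4, 5.7), a distance of √(1.8² + 1.3²) ≈ 2.2.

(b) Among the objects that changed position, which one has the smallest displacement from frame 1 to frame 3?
the green circle

(moved 1.1)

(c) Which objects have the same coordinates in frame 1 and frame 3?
the green star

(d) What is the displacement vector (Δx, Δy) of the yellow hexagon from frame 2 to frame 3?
(-0.6, -2.0)

The yellow hexagon was at (6.5, 7.1) in frame 2 and (5.9, 5.1) in frame 3.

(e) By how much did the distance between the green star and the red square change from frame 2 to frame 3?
-2.5

Distance in frame 2: 7.9. Distance in frame 3: 5.4.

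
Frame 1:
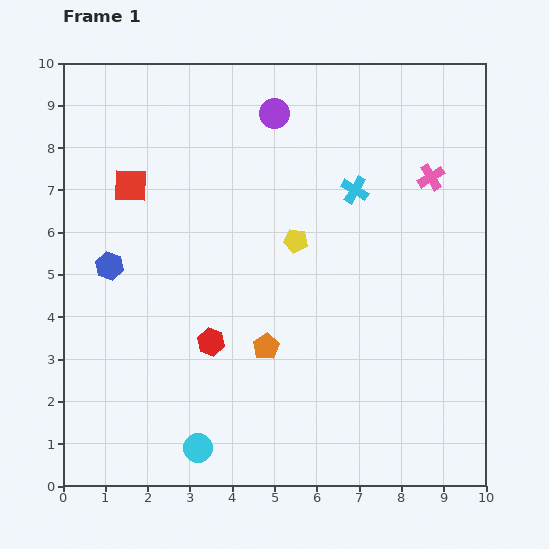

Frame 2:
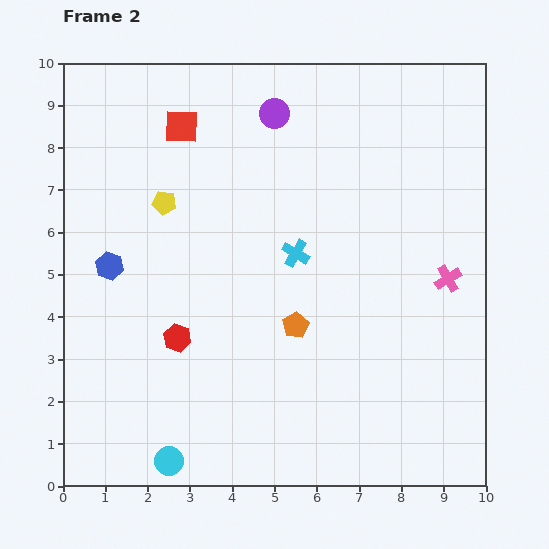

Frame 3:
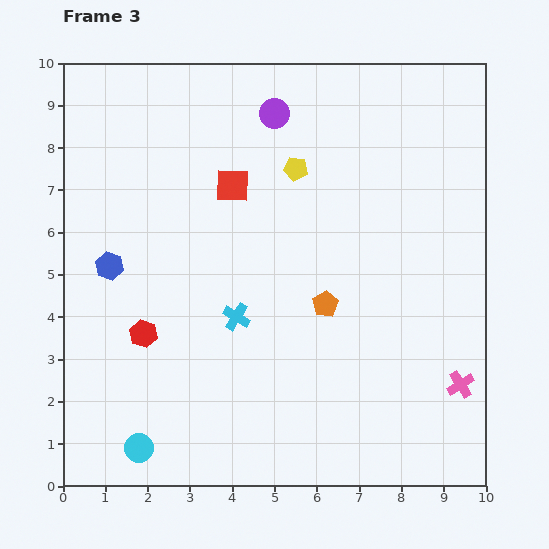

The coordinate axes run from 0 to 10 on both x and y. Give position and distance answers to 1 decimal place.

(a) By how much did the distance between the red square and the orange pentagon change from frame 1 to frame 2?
+0.4

Distance in frame 1: 5.0. Distance in frame 2: 5.4.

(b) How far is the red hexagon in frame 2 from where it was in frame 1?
0.8

The red hexagon moved from (3.5, 3.4) to (2.7, 3.5), a distance of √(0.8² + 0.1²) ≈ 0.8.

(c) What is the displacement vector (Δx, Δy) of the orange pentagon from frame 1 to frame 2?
(0.7, 0.5)

The orange pentagon was at (4.8, 3.3) in frame 1 and (5.5, 3.8) in frame 2.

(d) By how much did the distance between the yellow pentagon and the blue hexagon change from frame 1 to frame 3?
+0.6

Distance in frame 1: 4.4. Distance in frame 3: 5.0.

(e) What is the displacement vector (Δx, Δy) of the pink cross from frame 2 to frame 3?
(0.3, -2.5)

The pink cross was at (9.1, 4.9) in frame 2 and (9.4, 2.4) in frame 3.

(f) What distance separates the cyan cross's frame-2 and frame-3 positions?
2.1

The cyan cross moved from (5.5, 5.5) to (4.1, 4.0), a distance of √(1.4² + 1.5²) ≈ 2.1.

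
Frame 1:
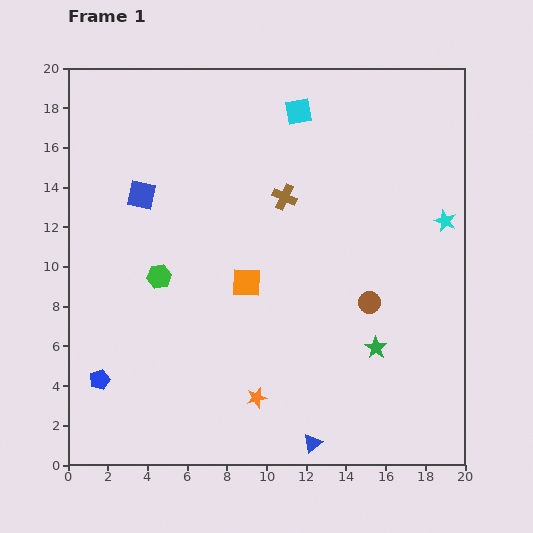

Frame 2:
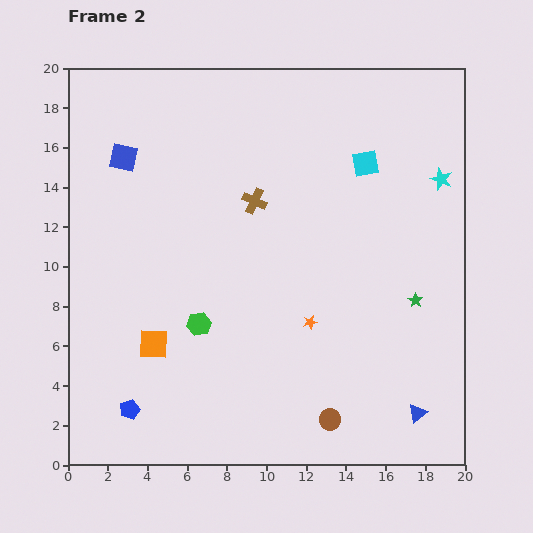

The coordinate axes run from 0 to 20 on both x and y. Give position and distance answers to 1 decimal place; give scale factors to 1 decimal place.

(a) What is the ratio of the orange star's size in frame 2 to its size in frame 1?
0.7×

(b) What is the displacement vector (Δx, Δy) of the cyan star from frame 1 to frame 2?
(-0.2, 2.1)

The cyan star was at (19.0, 12.3) in frame 1 and (18.8, 14.4) in frame 2.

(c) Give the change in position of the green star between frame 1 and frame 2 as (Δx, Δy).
(2.0, 2.4)

The green star was at (15.5, 5.9) in frame 1 and (17.5, 8.3) in frame 2.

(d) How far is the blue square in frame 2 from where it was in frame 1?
2.1

The blue square moved from (3.7, 13.6) to (2.8, 15.5), a distance of √(0.9² + 1.9²) ≈ 2.1.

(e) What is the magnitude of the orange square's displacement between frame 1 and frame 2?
5.6

The orange square moved from (9.0, 9.2) to (4.3, 6.1), a distance of √(4.7² + 3.1²) ≈ 5.6.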